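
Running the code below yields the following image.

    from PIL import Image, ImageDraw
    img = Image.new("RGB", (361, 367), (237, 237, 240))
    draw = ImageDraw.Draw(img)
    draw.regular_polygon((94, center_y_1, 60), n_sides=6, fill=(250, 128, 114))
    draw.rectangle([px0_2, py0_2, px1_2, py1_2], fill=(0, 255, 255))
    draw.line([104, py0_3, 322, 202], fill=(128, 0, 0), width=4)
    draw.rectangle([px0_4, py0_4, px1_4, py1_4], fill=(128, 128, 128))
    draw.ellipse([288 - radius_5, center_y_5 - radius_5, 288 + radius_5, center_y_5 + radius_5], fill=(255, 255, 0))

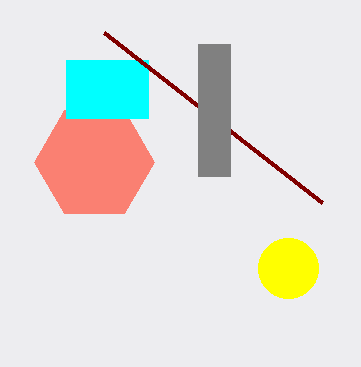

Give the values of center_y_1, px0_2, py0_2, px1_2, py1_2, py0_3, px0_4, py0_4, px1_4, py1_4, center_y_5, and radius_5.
center_y_1 = 162; px0_2 = 66; py0_2 = 60; px1_2 = 148; py1_2 = 118; py0_3 = 32; px0_4 = 198; py0_4 = 44; px1_4 = 230; py1_4 = 176; center_y_5 = 268; radius_5 = 30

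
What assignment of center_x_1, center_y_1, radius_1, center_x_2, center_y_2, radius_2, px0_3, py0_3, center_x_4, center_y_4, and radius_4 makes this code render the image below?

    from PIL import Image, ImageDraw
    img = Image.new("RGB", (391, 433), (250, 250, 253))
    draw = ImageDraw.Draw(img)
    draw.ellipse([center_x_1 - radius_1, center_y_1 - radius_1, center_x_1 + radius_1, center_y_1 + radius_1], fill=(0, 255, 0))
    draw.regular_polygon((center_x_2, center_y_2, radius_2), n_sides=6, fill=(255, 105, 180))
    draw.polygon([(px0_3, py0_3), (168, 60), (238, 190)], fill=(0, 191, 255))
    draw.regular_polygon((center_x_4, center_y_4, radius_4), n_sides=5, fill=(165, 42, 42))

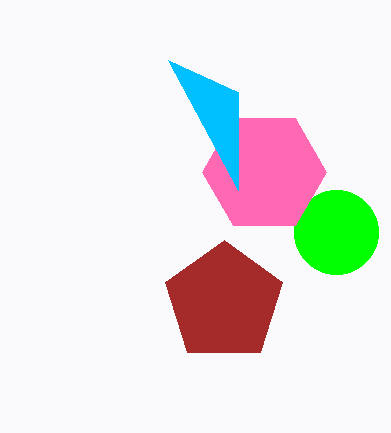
center_x_1 = 336, center_y_1 = 232, radius_1 = 42, center_x_2 = 264, center_y_2 = 172, radius_2 = 62, px0_3 = 238, py0_3 = 92, center_x_4 = 224, center_y_4 = 302, radius_4 = 62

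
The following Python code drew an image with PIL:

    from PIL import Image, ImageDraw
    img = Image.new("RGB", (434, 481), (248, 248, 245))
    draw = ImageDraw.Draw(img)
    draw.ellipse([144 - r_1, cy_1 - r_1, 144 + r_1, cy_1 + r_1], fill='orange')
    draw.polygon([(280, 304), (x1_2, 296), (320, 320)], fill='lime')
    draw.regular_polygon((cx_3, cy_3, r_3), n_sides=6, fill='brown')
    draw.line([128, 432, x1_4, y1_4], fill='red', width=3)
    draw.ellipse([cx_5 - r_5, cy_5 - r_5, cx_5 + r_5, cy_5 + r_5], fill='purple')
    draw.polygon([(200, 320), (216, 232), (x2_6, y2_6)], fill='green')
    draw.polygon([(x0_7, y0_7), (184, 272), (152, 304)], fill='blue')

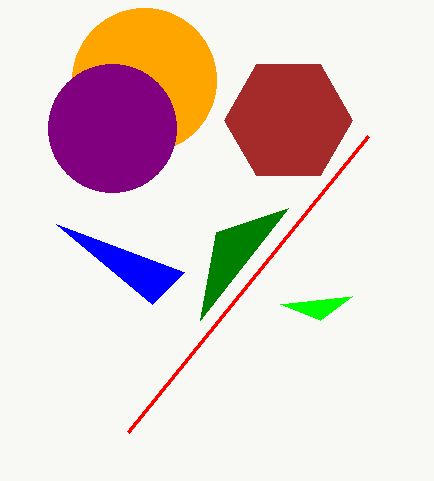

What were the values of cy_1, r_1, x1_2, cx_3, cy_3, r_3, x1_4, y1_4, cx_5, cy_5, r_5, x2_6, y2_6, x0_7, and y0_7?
cy_1 = 80, r_1 = 72, x1_2 = 352, cx_3 = 288, cy_3 = 120, r_3 = 64, x1_4 = 368, y1_4 = 136, cx_5 = 112, cy_5 = 128, r_5 = 64, x2_6 = 288, y2_6 = 208, x0_7 = 56, y0_7 = 224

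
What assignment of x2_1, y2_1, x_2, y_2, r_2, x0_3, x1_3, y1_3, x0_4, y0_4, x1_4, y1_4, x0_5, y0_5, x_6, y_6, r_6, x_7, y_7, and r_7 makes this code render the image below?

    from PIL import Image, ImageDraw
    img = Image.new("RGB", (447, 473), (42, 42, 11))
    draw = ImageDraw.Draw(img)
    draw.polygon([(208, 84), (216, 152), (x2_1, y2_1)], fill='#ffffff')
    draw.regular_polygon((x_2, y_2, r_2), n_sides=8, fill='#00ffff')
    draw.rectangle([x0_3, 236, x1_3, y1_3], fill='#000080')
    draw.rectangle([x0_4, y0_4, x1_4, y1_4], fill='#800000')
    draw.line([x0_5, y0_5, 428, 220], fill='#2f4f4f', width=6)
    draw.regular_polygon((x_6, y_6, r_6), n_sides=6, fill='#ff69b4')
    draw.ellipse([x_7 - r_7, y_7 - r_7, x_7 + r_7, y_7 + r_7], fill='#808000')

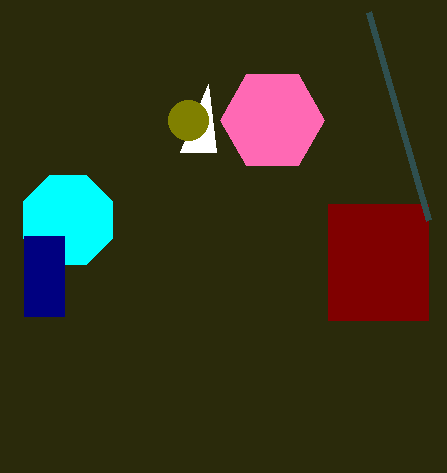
x2_1 = 180, y2_1 = 152, x_2 = 68, y_2 = 220, r_2 = 48, x0_3 = 24, x1_3 = 64, y1_3 = 316, x0_4 = 328, y0_4 = 204, x1_4 = 428, y1_4 = 320, x0_5 = 368, y0_5 = 12, x_6 = 272, y_6 = 120, r_6 = 52, x_7 = 188, y_7 = 120, r_7 = 20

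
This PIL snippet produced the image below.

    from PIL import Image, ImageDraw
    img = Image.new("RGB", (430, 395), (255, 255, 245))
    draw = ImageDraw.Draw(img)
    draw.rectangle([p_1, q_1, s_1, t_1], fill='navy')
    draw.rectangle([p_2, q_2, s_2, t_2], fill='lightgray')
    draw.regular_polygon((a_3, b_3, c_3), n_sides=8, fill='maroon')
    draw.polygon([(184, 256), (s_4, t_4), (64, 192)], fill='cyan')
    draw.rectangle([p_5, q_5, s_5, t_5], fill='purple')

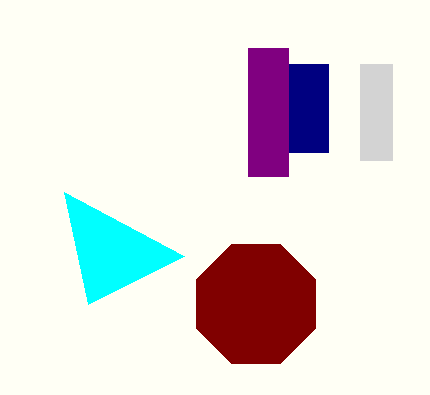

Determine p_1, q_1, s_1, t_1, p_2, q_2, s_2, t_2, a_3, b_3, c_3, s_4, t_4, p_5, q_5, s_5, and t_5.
p_1 = 248
q_1 = 64
s_1 = 328
t_1 = 152
p_2 = 360
q_2 = 64
s_2 = 392
t_2 = 160
a_3 = 256
b_3 = 304
c_3 = 64
s_4 = 88
t_4 = 304
p_5 = 248
q_5 = 48
s_5 = 288
t_5 = 176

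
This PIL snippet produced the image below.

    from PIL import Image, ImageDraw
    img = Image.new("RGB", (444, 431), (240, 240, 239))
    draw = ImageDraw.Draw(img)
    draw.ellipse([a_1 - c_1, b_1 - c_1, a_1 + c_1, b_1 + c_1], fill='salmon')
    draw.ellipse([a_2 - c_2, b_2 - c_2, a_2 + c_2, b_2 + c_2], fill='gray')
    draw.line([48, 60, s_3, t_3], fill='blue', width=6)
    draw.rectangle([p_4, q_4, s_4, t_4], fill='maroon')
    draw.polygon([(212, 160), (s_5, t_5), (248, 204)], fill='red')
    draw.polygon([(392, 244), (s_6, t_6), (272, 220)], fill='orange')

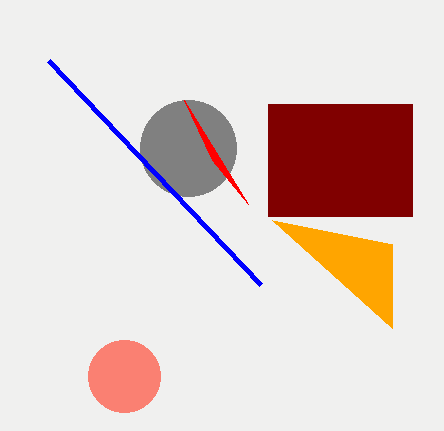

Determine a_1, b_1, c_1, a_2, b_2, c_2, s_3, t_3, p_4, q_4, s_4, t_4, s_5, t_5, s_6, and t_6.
a_1 = 124; b_1 = 376; c_1 = 36; a_2 = 188; b_2 = 148; c_2 = 48; s_3 = 260; t_3 = 284; p_4 = 268; q_4 = 104; s_4 = 412; t_4 = 216; s_5 = 184; t_5 = 100; s_6 = 392; t_6 = 328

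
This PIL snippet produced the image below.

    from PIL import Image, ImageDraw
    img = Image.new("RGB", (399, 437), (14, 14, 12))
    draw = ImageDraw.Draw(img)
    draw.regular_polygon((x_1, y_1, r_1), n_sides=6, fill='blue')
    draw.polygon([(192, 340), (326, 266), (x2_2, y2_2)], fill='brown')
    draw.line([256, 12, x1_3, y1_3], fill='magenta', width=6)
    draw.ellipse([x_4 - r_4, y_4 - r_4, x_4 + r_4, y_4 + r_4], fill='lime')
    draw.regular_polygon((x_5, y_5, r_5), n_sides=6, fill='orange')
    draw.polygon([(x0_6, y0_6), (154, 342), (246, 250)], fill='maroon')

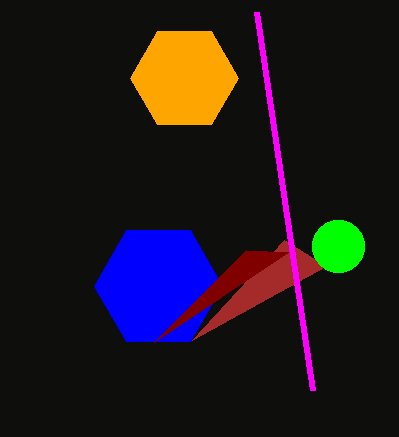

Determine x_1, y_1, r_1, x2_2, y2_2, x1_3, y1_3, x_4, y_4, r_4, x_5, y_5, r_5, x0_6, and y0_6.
x_1 = 158
y_1 = 286
r_1 = 64
x2_2 = 284
y2_2 = 240
x1_3 = 312
y1_3 = 390
x_4 = 338
y_4 = 246
r_4 = 26
x_5 = 184
y_5 = 78
r_5 = 54
x0_6 = 288
y0_6 = 252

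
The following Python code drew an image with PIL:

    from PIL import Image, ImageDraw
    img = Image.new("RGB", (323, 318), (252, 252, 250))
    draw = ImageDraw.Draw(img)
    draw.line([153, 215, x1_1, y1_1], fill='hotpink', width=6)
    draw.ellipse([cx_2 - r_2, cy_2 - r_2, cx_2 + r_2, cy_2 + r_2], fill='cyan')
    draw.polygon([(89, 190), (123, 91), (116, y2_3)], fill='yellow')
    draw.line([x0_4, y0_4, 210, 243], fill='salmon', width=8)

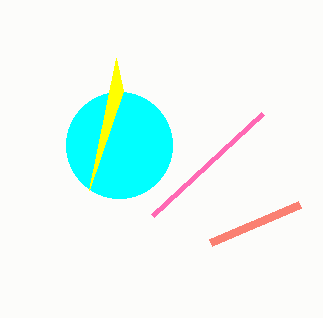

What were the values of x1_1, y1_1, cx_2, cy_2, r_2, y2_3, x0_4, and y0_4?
x1_1 = 263
y1_1 = 113
cx_2 = 119
cy_2 = 145
r_2 = 53
y2_3 = 58
x0_4 = 299
y0_4 = 205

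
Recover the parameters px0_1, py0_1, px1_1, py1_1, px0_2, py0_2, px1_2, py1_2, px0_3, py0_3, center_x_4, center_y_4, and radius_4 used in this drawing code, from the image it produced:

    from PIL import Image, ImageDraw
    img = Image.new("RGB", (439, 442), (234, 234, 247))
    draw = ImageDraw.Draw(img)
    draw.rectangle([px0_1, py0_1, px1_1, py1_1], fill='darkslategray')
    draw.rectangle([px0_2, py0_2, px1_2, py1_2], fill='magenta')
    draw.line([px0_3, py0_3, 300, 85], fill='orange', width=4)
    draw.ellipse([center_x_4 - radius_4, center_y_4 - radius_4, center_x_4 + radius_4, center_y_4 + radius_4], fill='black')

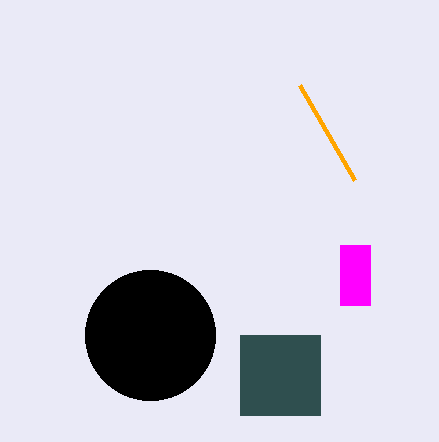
px0_1 = 240, py0_1 = 335, px1_1 = 320, py1_1 = 415, px0_2 = 340, py0_2 = 245, px1_2 = 370, py1_2 = 305, px0_3 = 355, py0_3 = 180, center_x_4 = 150, center_y_4 = 335, radius_4 = 65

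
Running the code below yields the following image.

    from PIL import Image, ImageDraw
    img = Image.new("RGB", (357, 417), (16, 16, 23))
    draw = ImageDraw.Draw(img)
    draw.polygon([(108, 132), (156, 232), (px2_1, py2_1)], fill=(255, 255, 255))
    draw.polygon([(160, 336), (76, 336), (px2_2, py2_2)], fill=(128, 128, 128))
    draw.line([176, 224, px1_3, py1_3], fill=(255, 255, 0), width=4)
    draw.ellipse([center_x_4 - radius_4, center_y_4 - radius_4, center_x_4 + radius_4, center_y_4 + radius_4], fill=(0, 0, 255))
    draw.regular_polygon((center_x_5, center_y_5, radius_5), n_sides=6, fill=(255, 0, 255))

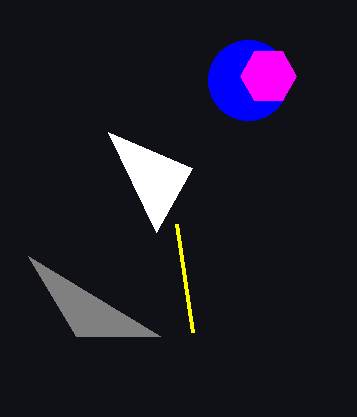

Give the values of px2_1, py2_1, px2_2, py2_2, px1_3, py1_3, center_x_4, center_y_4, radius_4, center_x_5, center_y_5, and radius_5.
px2_1 = 192
py2_1 = 168
px2_2 = 28
py2_2 = 256
px1_3 = 192
py1_3 = 332
center_x_4 = 248
center_y_4 = 80
radius_4 = 40
center_x_5 = 268
center_y_5 = 76
radius_5 = 28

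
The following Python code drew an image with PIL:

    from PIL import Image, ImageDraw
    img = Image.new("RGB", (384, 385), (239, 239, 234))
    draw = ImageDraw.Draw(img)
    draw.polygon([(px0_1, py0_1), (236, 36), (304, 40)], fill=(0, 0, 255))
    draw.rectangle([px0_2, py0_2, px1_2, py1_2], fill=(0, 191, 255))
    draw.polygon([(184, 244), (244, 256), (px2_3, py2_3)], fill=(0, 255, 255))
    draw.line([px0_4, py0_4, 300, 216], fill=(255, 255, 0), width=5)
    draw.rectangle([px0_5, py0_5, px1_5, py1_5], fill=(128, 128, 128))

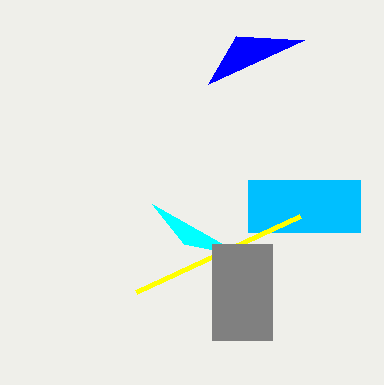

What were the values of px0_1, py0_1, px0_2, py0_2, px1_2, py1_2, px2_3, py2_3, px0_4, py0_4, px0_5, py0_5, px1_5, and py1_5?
px0_1 = 208; py0_1 = 84; px0_2 = 248; py0_2 = 180; px1_2 = 360; py1_2 = 232; px2_3 = 152; py2_3 = 204; px0_4 = 136; py0_4 = 292; px0_5 = 212; py0_5 = 244; px1_5 = 272; py1_5 = 340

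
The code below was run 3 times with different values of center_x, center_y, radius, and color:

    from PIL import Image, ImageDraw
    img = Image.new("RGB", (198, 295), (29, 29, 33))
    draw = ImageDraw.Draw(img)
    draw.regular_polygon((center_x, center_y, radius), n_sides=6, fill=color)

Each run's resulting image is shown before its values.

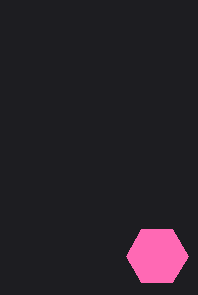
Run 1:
center_x = 157
center_y = 256
radius = 31
color = 'hotpink'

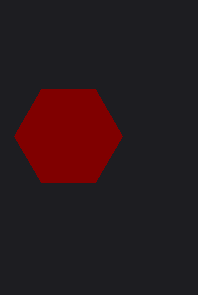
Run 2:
center_x = 68
center_y = 136
radius = 54
color = 'maroon'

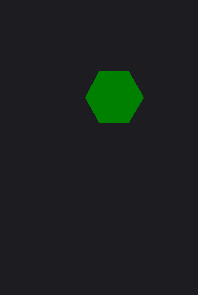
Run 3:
center_x = 114
center_y = 97
radius = 29
color = 'green'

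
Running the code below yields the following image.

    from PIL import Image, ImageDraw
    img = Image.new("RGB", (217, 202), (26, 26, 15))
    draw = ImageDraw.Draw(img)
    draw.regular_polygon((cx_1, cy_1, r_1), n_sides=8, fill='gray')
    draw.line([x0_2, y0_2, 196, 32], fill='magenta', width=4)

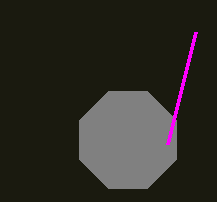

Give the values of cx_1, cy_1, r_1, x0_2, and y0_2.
cx_1 = 128
cy_1 = 140
r_1 = 52
x0_2 = 168
y0_2 = 144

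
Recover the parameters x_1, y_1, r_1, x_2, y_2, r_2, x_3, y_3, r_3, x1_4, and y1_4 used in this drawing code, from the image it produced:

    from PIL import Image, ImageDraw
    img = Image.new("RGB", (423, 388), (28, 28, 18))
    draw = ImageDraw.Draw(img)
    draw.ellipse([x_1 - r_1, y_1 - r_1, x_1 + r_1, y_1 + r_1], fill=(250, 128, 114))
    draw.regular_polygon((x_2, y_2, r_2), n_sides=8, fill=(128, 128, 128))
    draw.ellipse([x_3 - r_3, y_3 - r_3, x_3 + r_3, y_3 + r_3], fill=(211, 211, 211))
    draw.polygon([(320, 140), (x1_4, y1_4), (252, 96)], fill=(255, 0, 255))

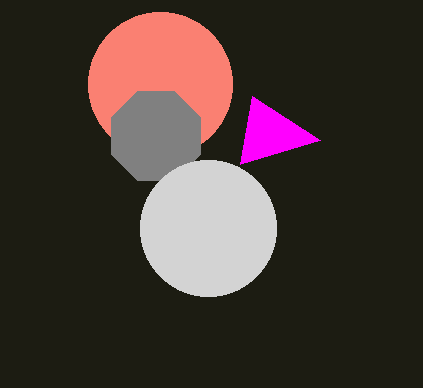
x_1 = 160, y_1 = 84, r_1 = 72, x_2 = 156, y_2 = 136, r_2 = 48, x_3 = 208, y_3 = 228, r_3 = 68, x1_4 = 240, y1_4 = 164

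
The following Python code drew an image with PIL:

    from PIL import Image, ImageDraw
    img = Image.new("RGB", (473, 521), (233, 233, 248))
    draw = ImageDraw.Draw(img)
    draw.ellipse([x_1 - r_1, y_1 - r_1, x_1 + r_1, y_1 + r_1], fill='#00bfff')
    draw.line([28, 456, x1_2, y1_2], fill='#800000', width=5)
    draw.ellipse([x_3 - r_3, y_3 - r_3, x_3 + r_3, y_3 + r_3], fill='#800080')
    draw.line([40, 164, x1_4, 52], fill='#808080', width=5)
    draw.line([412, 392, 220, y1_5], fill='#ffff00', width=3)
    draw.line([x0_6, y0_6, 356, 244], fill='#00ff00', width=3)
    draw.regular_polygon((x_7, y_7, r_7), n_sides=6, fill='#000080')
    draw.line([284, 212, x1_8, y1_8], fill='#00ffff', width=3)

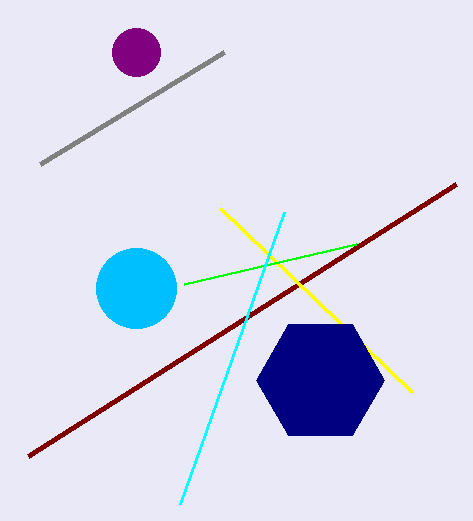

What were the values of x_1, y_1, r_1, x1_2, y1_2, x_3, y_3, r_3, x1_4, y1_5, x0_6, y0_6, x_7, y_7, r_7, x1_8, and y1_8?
x_1 = 136; y_1 = 288; r_1 = 40; x1_2 = 456; y1_2 = 184; x_3 = 136; y_3 = 52; r_3 = 24; x1_4 = 224; y1_5 = 208; x0_6 = 184; y0_6 = 284; x_7 = 320; y_7 = 380; r_7 = 64; x1_8 = 180; y1_8 = 504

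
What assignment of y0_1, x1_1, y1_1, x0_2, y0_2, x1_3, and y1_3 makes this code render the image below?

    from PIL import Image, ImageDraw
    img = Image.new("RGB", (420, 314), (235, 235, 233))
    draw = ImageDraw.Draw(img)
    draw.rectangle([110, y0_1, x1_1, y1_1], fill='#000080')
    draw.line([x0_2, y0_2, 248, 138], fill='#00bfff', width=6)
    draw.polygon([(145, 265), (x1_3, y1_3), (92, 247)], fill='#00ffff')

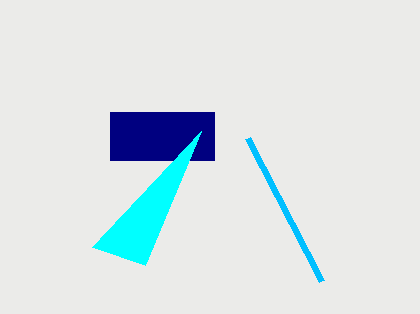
y0_1 = 112; x1_1 = 214; y1_1 = 160; x0_2 = 322; y0_2 = 281; x1_3 = 201; y1_3 = 131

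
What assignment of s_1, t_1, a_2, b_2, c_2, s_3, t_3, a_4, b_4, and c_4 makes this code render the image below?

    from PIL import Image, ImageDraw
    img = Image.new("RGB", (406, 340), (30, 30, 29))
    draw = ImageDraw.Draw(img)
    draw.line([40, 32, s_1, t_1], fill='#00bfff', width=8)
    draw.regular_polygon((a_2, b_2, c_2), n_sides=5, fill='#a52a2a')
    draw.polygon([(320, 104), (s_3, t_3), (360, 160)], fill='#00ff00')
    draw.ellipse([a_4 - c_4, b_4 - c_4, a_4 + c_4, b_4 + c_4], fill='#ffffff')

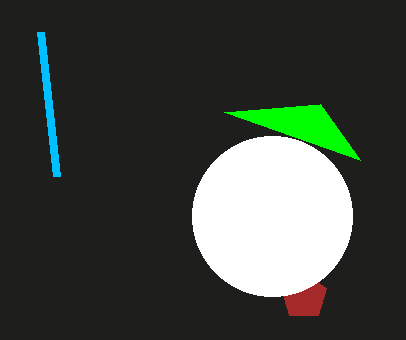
s_1 = 56, t_1 = 176, a_2 = 304, b_2 = 296, c_2 = 24, s_3 = 224, t_3 = 112, a_4 = 272, b_4 = 216, c_4 = 80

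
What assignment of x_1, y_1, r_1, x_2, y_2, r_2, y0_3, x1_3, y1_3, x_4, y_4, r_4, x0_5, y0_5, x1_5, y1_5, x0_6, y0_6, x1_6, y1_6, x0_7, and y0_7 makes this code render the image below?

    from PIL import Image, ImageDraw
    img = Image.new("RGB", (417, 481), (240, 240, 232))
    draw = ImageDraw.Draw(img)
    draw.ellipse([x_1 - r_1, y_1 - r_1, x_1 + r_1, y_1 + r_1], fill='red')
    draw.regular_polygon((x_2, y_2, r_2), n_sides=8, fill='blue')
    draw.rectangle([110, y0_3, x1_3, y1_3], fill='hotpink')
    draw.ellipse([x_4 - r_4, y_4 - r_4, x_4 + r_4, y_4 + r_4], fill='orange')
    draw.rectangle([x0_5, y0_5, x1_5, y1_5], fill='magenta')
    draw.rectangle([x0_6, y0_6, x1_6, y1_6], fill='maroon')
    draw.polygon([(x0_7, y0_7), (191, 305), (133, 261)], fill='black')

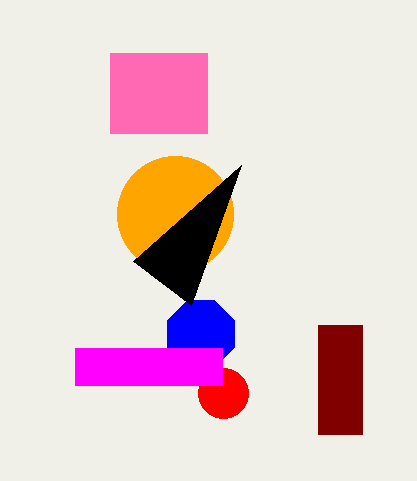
x_1 = 223, y_1 = 393, r_1 = 25, x_2 = 201, y_2 = 334, r_2 = 36, y0_3 = 53, x1_3 = 207, y1_3 = 133, x_4 = 175, y_4 = 214, r_4 = 58, x0_5 = 75, y0_5 = 348, x1_5 = 222, y1_5 = 385, x0_6 = 318, y0_6 = 325, x1_6 = 362, y1_6 = 434, x0_7 = 241, y0_7 = 165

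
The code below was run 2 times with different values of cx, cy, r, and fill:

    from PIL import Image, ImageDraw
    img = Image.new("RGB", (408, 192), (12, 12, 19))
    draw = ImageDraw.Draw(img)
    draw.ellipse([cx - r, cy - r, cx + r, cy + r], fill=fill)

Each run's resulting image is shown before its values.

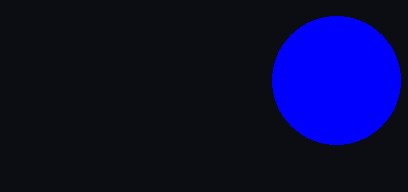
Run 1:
cx = 336; cy = 80; r = 64; fill = 'blue'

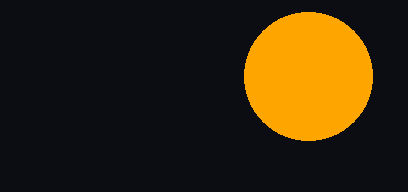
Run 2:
cx = 308; cy = 76; r = 64; fill = 'orange'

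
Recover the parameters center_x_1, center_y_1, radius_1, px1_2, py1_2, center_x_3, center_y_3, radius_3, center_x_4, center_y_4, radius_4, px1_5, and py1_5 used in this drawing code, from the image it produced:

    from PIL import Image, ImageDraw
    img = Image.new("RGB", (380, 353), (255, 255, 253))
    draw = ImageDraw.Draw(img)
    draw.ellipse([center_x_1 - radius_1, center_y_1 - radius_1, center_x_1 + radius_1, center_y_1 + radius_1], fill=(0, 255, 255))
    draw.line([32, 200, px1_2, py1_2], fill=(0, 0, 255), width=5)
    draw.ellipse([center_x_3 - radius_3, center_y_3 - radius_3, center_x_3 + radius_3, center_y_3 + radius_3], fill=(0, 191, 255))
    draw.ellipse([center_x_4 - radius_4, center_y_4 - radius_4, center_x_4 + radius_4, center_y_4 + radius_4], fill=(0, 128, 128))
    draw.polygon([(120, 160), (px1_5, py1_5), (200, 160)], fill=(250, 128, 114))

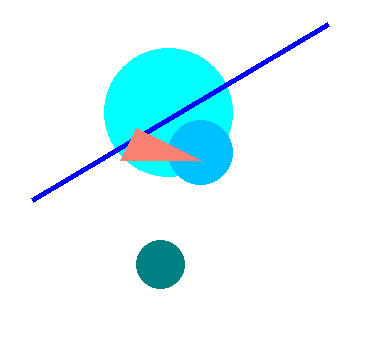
center_x_1 = 168; center_y_1 = 112; radius_1 = 64; px1_2 = 328; py1_2 = 24; center_x_3 = 200; center_y_3 = 152; radius_3 = 32; center_x_4 = 160; center_y_4 = 264; radius_4 = 24; px1_5 = 136; py1_5 = 128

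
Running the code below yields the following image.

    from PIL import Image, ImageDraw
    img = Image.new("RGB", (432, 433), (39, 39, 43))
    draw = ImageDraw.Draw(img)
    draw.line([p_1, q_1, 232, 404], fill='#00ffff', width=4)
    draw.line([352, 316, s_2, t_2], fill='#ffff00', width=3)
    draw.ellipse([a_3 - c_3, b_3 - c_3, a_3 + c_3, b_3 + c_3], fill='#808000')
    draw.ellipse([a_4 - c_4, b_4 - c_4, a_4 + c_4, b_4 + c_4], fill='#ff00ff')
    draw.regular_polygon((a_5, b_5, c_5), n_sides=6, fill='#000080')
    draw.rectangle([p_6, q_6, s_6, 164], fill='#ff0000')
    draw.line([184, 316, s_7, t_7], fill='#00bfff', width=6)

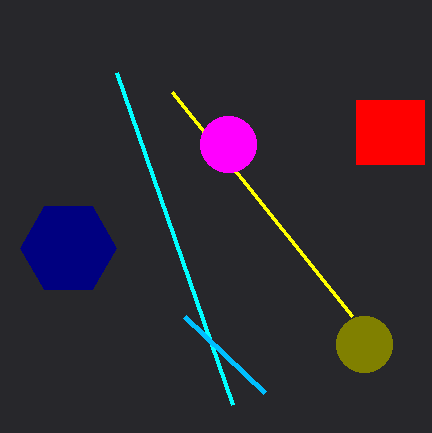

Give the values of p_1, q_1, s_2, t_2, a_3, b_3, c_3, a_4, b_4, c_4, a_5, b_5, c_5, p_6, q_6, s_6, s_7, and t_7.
p_1 = 116
q_1 = 72
s_2 = 172
t_2 = 92
a_3 = 364
b_3 = 344
c_3 = 28
a_4 = 228
b_4 = 144
c_4 = 28
a_5 = 68
b_5 = 248
c_5 = 48
p_6 = 356
q_6 = 100
s_6 = 424
s_7 = 264
t_7 = 392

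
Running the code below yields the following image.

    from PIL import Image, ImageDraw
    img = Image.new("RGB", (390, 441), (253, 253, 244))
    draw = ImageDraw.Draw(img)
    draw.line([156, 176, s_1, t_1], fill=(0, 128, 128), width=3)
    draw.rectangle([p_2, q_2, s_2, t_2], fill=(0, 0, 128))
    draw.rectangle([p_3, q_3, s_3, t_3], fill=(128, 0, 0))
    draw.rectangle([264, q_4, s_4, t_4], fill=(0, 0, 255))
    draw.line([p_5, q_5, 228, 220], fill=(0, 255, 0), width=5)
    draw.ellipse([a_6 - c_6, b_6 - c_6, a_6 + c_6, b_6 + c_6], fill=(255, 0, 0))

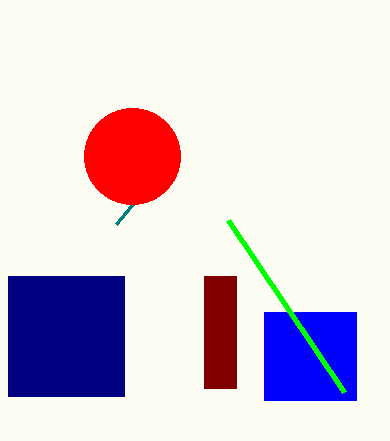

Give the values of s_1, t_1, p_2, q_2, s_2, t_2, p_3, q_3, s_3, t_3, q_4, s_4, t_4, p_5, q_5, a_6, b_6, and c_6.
s_1 = 116, t_1 = 224, p_2 = 8, q_2 = 276, s_2 = 124, t_2 = 396, p_3 = 204, q_3 = 276, s_3 = 236, t_3 = 388, q_4 = 312, s_4 = 356, t_4 = 400, p_5 = 344, q_5 = 392, a_6 = 132, b_6 = 156, c_6 = 48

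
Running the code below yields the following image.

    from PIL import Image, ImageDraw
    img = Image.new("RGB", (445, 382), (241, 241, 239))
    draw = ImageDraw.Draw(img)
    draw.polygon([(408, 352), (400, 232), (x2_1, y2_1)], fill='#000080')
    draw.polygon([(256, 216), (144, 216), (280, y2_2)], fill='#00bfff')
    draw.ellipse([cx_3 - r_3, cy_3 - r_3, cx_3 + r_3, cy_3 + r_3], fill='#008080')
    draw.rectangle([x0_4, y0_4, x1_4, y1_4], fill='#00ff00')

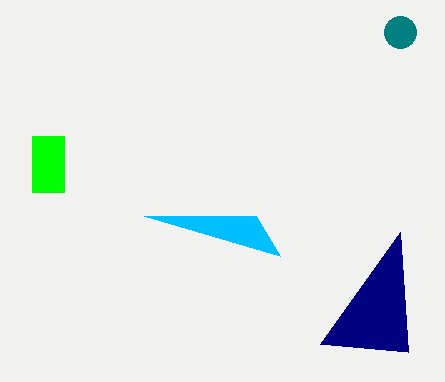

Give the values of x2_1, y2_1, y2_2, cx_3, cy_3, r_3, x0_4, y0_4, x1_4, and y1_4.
x2_1 = 320, y2_1 = 344, y2_2 = 256, cx_3 = 400, cy_3 = 32, r_3 = 16, x0_4 = 32, y0_4 = 136, x1_4 = 64, y1_4 = 192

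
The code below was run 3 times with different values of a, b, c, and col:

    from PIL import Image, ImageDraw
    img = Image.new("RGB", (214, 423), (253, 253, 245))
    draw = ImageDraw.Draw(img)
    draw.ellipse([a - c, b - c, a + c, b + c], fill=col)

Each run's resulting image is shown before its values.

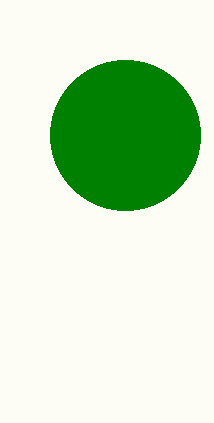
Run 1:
a = 125; b = 135; c = 75; col = 'green'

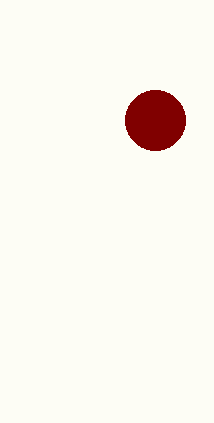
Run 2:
a = 155; b = 120; c = 30; col = 'maroon'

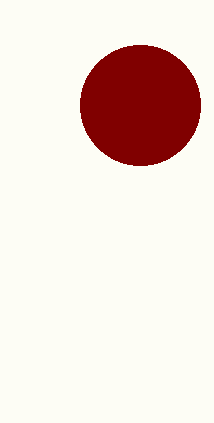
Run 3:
a = 140
b = 105
c = 60
col = 'maroon'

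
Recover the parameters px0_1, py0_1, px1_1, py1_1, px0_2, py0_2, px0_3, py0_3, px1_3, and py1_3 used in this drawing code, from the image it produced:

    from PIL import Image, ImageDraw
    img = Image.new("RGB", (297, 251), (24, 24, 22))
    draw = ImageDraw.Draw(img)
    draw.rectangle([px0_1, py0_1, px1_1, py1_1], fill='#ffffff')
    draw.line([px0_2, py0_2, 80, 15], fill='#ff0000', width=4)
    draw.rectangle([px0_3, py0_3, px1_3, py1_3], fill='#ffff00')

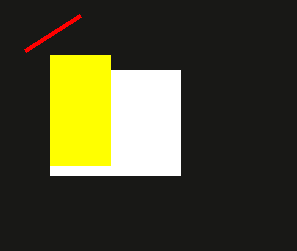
px0_1 = 50
py0_1 = 70
px1_1 = 180
py1_1 = 175
px0_2 = 25
py0_2 = 50
px0_3 = 50
py0_3 = 55
px1_3 = 110
py1_3 = 165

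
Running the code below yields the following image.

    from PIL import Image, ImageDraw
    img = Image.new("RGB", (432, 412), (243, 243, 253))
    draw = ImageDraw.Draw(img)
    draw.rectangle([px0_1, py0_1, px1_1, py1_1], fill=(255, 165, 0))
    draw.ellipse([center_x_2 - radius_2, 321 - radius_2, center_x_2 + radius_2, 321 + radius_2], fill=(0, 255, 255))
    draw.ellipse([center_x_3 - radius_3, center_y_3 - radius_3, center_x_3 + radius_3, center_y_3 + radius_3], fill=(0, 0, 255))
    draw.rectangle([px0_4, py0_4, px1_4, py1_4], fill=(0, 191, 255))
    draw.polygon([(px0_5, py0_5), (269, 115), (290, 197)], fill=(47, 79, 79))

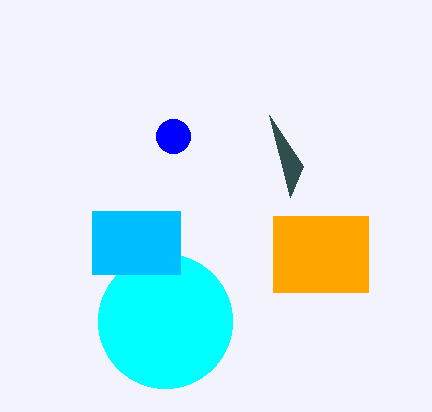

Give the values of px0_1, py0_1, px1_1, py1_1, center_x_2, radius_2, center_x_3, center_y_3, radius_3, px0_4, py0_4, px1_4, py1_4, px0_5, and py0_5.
px0_1 = 273
py0_1 = 216
px1_1 = 368
py1_1 = 292
center_x_2 = 165
radius_2 = 67
center_x_3 = 173
center_y_3 = 136
radius_3 = 17
px0_4 = 92
py0_4 = 211
px1_4 = 180
py1_4 = 274
px0_5 = 303
py0_5 = 166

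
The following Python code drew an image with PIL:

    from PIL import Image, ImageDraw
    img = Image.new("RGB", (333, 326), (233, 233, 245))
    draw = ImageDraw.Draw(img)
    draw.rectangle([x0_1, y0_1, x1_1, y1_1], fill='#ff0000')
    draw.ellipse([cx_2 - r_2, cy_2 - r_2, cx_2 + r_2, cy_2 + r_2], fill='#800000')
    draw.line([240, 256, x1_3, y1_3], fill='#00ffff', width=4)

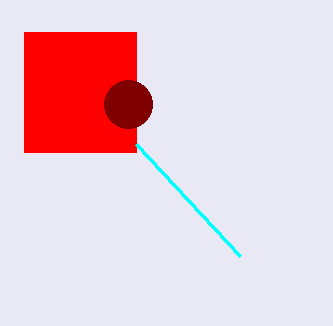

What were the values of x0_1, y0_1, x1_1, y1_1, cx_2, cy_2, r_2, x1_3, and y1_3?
x0_1 = 24
y0_1 = 32
x1_1 = 136
y1_1 = 152
cx_2 = 128
cy_2 = 104
r_2 = 24
x1_3 = 136
y1_3 = 144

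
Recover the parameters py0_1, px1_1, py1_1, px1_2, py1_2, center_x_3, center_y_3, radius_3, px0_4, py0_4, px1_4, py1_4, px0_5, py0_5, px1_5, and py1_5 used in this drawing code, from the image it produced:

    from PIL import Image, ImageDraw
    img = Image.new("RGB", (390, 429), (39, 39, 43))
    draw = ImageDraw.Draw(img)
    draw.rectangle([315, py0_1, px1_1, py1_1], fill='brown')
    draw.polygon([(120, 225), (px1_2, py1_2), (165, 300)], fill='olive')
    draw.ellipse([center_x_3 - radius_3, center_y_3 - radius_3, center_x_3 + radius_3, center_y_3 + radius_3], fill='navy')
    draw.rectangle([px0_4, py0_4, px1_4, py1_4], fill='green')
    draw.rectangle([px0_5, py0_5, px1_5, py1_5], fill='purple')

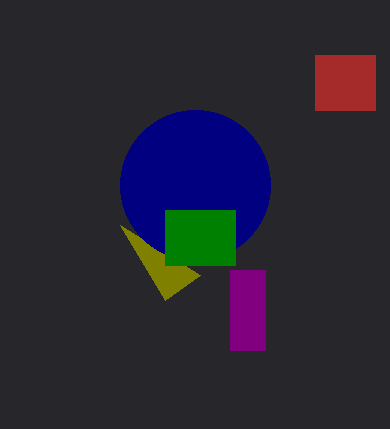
py0_1 = 55
px1_1 = 375
py1_1 = 110
px1_2 = 200
py1_2 = 275
center_x_3 = 195
center_y_3 = 185
radius_3 = 75
px0_4 = 165
py0_4 = 210
px1_4 = 235
py1_4 = 265
px0_5 = 230
py0_5 = 270
px1_5 = 265
py1_5 = 350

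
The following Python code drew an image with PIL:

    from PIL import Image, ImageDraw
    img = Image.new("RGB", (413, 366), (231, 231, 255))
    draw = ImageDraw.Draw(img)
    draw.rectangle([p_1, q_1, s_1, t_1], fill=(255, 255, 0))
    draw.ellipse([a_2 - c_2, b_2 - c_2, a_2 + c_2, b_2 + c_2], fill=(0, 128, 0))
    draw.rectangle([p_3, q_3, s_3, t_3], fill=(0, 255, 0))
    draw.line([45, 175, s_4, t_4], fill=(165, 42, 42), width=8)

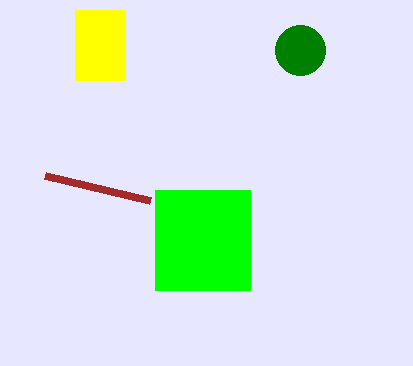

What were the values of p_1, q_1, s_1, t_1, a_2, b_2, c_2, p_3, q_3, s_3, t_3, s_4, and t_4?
p_1 = 75
q_1 = 10
s_1 = 125
t_1 = 80
a_2 = 300
b_2 = 50
c_2 = 25
p_3 = 155
q_3 = 190
s_3 = 250
t_3 = 290
s_4 = 150
t_4 = 200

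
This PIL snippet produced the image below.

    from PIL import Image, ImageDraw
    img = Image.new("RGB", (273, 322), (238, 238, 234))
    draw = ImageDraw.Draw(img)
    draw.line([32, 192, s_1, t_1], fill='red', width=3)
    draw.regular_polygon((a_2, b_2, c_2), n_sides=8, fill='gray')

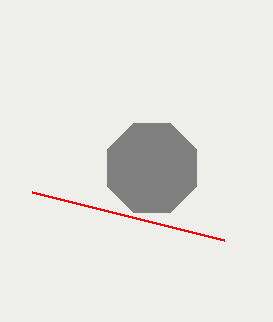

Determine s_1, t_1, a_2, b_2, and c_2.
s_1 = 224; t_1 = 240; a_2 = 152; b_2 = 168; c_2 = 48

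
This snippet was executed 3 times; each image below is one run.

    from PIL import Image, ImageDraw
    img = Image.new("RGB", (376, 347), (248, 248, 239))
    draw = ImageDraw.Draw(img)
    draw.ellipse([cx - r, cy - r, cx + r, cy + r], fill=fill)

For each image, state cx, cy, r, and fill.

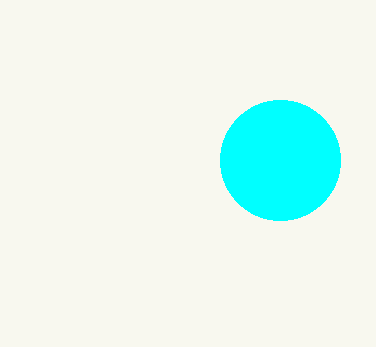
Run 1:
cx = 280, cy = 160, r = 60, fill = 'cyan'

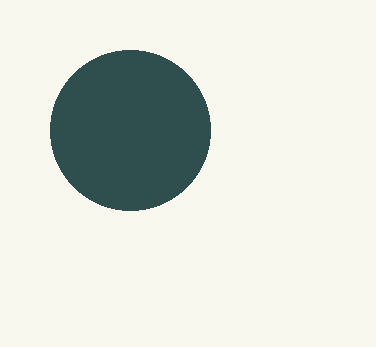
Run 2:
cx = 130; cy = 130; r = 80; fill = 'darkslategray'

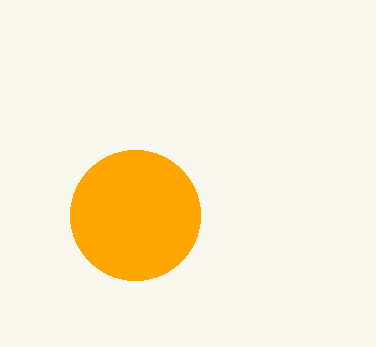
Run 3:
cx = 135
cy = 215
r = 65
fill = 'orange'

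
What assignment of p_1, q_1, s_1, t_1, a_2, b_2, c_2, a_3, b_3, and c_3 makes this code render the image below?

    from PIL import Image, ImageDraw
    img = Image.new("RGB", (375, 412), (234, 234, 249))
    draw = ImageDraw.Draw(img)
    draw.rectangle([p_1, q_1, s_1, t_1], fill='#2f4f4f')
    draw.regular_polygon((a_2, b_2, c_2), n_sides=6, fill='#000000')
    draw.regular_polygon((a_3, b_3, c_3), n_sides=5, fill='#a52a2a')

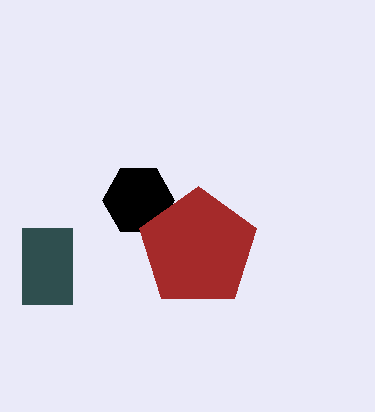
p_1 = 22
q_1 = 228
s_1 = 72
t_1 = 304
a_2 = 138
b_2 = 200
c_2 = 36
a_3 = 198
b_3 = 248
c_3 = 62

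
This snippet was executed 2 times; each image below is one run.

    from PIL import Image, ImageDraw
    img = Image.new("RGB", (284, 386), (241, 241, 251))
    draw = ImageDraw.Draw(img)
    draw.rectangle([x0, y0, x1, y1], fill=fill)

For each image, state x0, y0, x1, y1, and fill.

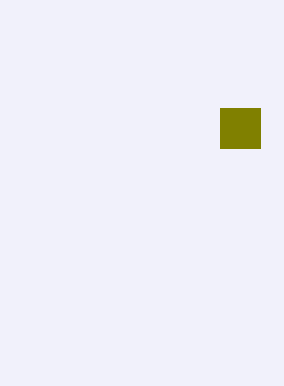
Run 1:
x0 = 220
y0 = 108
x1 = 260
y1 = 148
fill = 'olive'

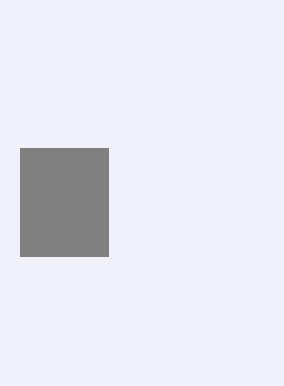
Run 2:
x0 = 20, y0 = 148, x1 = 108, y1 = 256, fill = 'gray'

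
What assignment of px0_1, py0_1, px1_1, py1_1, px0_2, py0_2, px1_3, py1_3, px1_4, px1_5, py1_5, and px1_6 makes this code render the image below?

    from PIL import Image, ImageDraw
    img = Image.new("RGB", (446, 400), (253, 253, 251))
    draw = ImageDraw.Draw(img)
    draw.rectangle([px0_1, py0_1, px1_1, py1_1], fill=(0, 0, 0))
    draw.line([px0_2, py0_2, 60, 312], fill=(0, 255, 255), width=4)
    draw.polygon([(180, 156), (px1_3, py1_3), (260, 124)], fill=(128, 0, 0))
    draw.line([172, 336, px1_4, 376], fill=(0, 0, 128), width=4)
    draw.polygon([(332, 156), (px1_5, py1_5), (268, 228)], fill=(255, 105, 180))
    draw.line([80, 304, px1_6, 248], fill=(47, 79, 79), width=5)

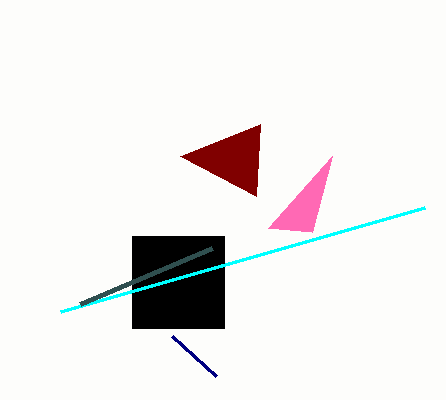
px0_1 = 132, py0_1 = 236, px1_1 = 224, py1_1 = 328, px0_2 = 424, py0_2 = 208, px1_3 = 256, py1_3 = 196, px1_4 = 216, px1_5 = 312, py1_5 = 232, px1_6 = 212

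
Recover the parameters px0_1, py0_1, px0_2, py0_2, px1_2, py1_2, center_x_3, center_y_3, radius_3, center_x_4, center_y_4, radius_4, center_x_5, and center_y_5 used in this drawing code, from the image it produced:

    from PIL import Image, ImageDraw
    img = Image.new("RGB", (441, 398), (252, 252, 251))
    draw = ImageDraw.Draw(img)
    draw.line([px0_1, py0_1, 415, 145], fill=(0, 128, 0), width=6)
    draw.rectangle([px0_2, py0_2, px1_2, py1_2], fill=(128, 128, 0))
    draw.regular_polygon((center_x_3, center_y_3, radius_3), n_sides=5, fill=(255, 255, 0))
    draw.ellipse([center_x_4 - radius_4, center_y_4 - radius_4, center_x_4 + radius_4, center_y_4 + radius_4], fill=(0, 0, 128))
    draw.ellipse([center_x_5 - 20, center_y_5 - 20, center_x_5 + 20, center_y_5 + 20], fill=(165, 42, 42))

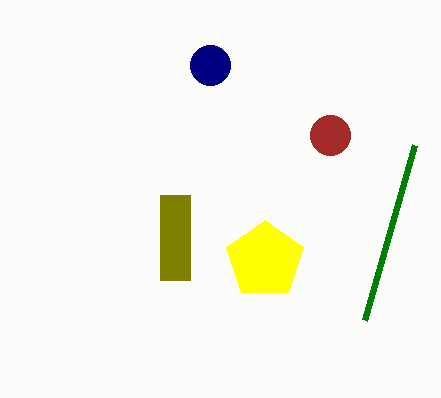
px0_1 = 365
py0_1 = 320
px0_2 = 160
py0_2 = 195
px1_2 = 190
py1_2 = 280
center_x_3 = 265
center_y_3 = 260
radius_3 = 40
center_x_4 = 210
center_y_4 = 65
radius_4 = 20
center_x_5 = 330
center_y_5 = 135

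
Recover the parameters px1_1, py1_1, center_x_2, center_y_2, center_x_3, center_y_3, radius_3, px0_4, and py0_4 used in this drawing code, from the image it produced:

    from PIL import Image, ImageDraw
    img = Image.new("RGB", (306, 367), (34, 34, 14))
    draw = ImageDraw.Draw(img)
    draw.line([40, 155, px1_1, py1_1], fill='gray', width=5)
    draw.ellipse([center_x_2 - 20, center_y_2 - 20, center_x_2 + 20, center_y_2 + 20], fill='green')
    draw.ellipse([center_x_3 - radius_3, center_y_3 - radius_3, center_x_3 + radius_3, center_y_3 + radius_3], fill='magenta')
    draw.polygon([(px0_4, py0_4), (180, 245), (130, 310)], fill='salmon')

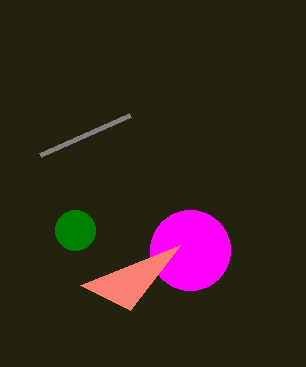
px1_1 = 130, py1_1 = 115, center_x_2 = 75, center_y_2 = 230, center_x_3 = 190, center_y_3 = 250, radius_3 = 40, px0_4 = 80, py0_4 = 285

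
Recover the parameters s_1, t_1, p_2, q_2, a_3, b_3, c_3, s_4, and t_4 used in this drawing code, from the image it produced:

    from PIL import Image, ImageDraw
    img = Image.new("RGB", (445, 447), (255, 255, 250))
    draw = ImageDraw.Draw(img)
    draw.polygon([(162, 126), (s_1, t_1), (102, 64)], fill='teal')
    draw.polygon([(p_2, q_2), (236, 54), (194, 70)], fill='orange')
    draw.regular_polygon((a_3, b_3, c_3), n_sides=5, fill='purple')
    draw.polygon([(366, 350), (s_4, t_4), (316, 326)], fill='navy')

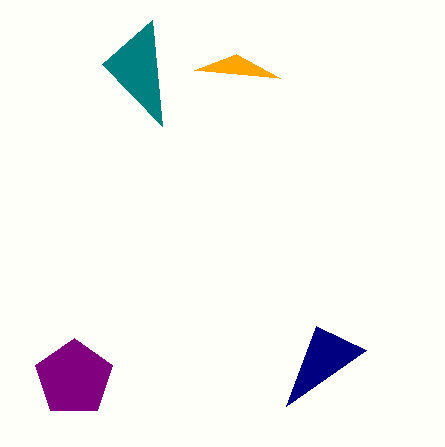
s_1 = 152
t_1 = 20
p_2 = 280
q_2 = 78
a_3 = 74
b_3 = 378
c_3 = 40
s_4 = 286
t_4 = 406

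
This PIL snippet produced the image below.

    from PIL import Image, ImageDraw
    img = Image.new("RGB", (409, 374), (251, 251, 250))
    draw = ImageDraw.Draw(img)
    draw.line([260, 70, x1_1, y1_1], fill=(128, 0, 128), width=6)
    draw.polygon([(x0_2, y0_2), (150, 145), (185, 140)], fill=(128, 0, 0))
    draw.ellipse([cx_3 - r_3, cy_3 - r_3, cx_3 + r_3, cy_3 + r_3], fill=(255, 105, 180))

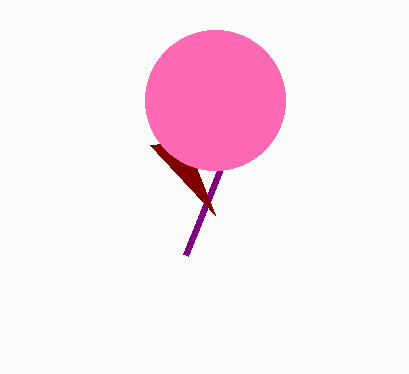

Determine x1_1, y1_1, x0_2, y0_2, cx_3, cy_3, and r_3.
x1_1 = 185; y1_1 = 255; x0_2 = 215; y0_2 = 215; cx_3 = 215; cy_3 = 100; r_3 = 70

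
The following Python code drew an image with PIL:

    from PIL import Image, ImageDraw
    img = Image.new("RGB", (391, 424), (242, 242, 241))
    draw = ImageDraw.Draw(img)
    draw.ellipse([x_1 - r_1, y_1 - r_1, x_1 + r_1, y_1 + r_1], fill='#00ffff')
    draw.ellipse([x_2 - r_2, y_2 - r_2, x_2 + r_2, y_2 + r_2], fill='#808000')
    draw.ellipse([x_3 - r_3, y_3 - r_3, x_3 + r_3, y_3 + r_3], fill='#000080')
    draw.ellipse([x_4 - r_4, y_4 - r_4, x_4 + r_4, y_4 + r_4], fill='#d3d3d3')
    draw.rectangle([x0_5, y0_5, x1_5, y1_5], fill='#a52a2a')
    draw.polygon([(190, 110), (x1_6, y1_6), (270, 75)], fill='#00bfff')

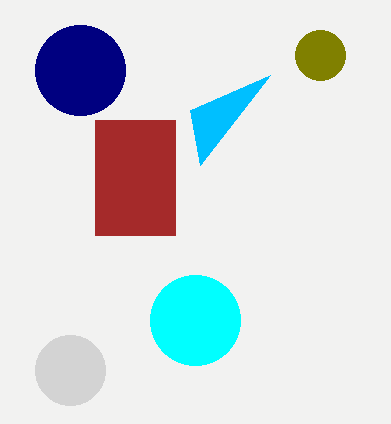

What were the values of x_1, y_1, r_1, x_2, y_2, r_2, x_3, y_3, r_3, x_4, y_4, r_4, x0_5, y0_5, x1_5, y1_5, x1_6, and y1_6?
x_1 = 195
y_1 = 320
r_1 = 45
x_2 = 320
y_2 = 55
r_2 = 25
x_3 = 80
y_3 = 70
r_3 = 45
x_4 = 70
y_4 = 370
r_4 = 35
x0_5 = 95
y0_5 = 120
x1_5 = 175
y1_5 = 235
x1_6 = 200
y1_6 = 165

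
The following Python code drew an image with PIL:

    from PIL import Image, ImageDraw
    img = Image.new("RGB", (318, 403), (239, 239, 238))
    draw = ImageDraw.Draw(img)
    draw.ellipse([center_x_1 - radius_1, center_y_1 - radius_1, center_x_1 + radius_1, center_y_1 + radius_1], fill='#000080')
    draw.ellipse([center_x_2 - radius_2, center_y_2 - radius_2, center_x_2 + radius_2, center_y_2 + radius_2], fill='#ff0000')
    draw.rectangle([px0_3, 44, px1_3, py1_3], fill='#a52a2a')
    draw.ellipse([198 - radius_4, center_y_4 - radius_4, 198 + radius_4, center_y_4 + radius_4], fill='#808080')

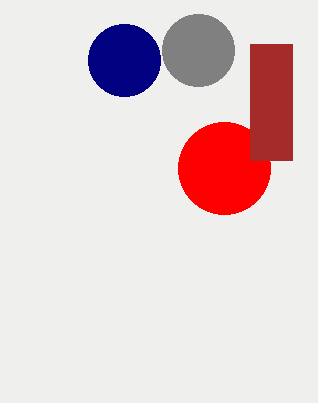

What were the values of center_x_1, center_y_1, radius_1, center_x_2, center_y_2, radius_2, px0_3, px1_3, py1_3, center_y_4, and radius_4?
center_x_1 = 124, center_y_1 = 60, radius_1 = 36, center_x_2 = 224, center_y_2 = 168, radius_2 = 46, px0_3 = 250, px1_3 = 292, py1_3 = 160, center_y_4 = 50, radius_4 = 36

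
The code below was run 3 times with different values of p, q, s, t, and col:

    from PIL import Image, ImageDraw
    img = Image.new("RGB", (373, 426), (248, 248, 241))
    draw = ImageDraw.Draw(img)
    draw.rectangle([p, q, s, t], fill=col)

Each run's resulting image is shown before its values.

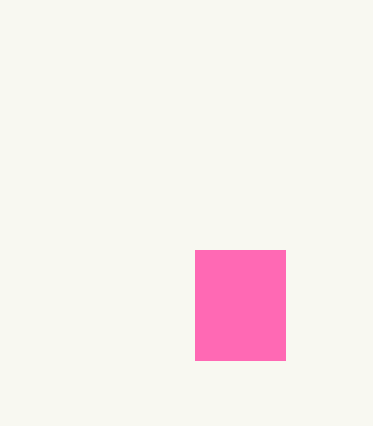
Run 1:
p = 195; q = 250; s = 285; t = 360; col = 'hotpink'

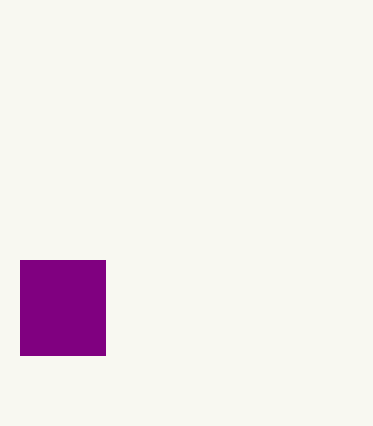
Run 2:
p = 20, q = 260, s = 105, t = 355, col = 'purple'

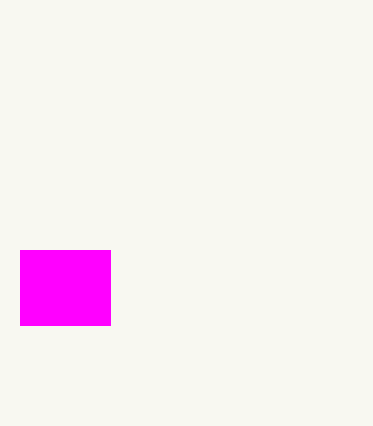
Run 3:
p = 20, q = 250, s = 110, t = 325, col = 'magenta'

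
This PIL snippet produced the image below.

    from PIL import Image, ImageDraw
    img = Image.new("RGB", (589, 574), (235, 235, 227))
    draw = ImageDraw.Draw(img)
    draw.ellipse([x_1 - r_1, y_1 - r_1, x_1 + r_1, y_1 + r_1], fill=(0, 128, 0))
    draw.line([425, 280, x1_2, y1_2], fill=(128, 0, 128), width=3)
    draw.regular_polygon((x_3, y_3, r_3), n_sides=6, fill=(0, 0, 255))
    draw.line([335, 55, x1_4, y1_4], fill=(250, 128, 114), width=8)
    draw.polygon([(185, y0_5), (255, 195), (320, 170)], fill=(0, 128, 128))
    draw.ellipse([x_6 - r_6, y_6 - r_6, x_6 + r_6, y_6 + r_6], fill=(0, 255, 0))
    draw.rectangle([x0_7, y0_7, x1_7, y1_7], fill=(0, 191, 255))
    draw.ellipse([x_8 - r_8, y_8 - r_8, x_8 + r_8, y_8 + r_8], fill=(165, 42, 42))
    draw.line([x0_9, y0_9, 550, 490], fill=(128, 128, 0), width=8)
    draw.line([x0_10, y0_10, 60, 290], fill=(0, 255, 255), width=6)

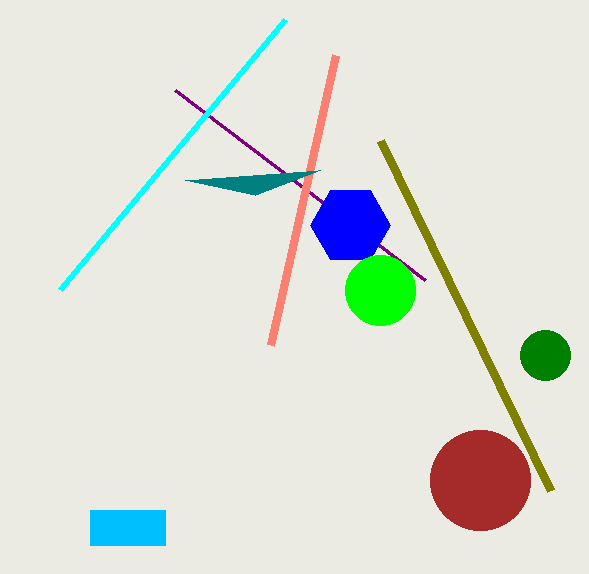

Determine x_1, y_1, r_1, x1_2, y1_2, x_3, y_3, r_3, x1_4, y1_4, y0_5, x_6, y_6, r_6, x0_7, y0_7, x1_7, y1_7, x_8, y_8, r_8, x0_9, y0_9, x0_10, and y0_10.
x_1 = 545
y_1 = 355
r_1 = 25
x1_2 = 175
y1_2 = 90
x_3 = 350
y_3 = 225
r_3 = 40
x1_4 = 270
y1_4 = 345
y0_5 = 180
x_6 = 380
y_6 = 290
r_6 = 35
x0_7 = 90
y0_7 = 510
x1_7 = 165
y1_7 = 545
x_8 = 480
y_8 = 480
r_8 = 50
x0_9 = 380
y0_9 = 140
x0_10 = 285
y0_10 = 20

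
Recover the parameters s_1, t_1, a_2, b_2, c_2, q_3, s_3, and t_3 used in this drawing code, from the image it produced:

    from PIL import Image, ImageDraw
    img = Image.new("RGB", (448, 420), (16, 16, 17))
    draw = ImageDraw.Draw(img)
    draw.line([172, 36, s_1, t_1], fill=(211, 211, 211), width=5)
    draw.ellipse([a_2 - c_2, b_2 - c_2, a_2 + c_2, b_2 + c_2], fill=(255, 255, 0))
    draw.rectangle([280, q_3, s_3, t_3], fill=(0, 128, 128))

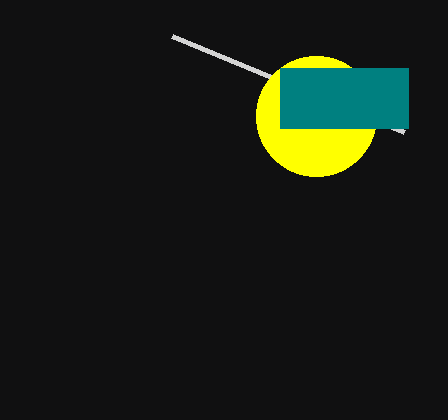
s_1 = 404; t_1 = 132; a_2 = 316; b_2 = 116; c_2 = 60; q_3 = 68; s_3 = 408; t_3 = 128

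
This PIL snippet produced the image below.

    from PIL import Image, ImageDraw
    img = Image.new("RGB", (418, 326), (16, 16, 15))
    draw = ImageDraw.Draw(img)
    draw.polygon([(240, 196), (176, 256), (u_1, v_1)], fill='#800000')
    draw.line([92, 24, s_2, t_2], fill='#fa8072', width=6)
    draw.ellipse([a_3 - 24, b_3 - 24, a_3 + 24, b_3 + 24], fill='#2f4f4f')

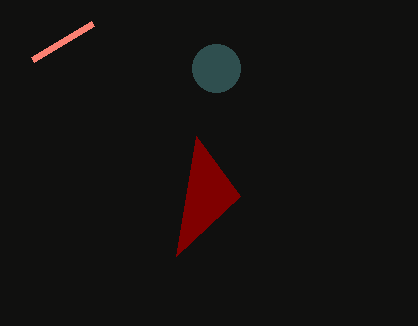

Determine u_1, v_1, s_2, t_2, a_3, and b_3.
u_1 = 196; v_1 = 136; s_2 = 32; t_2 = 60; a_3 = 216; b_3 = 68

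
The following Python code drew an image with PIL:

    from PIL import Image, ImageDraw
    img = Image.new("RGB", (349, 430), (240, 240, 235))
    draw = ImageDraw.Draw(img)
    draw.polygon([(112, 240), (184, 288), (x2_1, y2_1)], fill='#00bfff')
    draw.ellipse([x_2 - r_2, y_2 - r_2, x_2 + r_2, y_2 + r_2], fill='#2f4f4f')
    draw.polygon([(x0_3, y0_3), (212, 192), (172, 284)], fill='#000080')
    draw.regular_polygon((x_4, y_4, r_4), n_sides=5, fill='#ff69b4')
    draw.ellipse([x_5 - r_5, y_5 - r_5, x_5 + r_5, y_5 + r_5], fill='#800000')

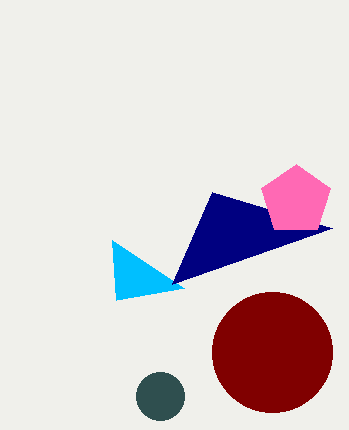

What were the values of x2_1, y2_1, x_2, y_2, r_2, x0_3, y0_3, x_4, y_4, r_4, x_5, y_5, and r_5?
x2_1 = 116
y2_1 = 300
x_2 = 160
y_2 = 396
r_2 = 24
x0_3 = 332
y0_3 = 228
x_4 = 296
y_4 = 200
r_4 = 36
x_5 = 272
y_5 = 352
r_5 = 60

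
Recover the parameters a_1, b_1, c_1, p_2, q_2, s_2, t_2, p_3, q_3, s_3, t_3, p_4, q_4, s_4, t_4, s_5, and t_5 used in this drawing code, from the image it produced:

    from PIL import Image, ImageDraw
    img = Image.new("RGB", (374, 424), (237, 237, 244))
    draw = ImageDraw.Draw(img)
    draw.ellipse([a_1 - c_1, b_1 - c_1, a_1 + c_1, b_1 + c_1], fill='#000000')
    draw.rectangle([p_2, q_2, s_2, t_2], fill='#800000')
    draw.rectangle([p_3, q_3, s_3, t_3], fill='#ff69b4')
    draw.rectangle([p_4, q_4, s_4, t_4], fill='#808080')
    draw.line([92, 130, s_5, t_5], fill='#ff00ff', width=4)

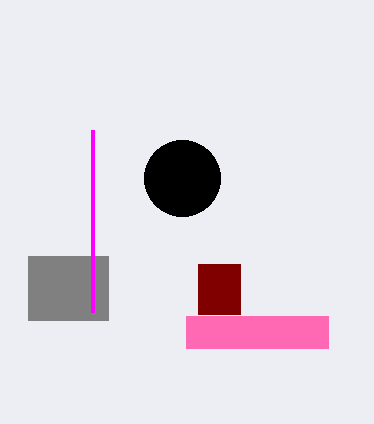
a_1 = 182
b_1 = 178
c_1 = 38
p_2 = 198
q_2 = 264
s_2 = 240
t_2 = 314
p_3 = 186
q_3 = 316
s_3 = 328
t_3 = 348
p_4 = 28
q_4 = 256
s_4 = 108
t_4 = 320
s_5 = 92
t_5 = 312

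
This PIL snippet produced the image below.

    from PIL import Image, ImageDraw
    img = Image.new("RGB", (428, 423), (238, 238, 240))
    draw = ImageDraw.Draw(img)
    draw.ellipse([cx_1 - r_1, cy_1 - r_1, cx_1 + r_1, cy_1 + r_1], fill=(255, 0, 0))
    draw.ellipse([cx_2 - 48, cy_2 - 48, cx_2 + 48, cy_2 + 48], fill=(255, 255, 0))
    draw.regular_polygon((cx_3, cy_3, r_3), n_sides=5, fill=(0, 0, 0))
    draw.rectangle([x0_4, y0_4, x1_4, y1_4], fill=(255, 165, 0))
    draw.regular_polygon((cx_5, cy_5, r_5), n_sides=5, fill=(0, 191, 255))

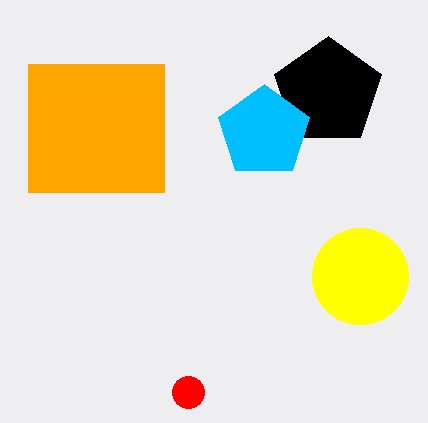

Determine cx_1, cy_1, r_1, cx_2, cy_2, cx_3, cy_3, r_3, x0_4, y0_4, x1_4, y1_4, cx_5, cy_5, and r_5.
cx_1 = 188; cy_1 = 392; r_1 = 16; cx_2 = 360; cy_2 = 276; cx_3 = 328; cy_3 = 92; r_3 = 56; x0_4 = 28; y0_4 = 64; x1_4 = 164; y1_4 = 192; cx_5 = 264; cy_5 = 132; r_5 = 48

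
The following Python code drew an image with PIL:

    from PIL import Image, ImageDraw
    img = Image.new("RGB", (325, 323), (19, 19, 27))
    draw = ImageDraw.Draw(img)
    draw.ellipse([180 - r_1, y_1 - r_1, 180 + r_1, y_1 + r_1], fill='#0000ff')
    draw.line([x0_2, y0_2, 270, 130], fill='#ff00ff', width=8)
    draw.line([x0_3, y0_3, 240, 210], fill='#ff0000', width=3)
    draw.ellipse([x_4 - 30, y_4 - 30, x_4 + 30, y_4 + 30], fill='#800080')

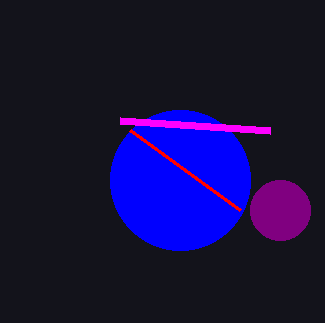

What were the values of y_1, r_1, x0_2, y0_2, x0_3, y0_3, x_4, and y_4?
y_1 = 180, r_1 = 70, x0_2 = 120, y0_2 = 120, x0_3 = 130, y0_3 = 130, x_4 = 280, y_4 = 210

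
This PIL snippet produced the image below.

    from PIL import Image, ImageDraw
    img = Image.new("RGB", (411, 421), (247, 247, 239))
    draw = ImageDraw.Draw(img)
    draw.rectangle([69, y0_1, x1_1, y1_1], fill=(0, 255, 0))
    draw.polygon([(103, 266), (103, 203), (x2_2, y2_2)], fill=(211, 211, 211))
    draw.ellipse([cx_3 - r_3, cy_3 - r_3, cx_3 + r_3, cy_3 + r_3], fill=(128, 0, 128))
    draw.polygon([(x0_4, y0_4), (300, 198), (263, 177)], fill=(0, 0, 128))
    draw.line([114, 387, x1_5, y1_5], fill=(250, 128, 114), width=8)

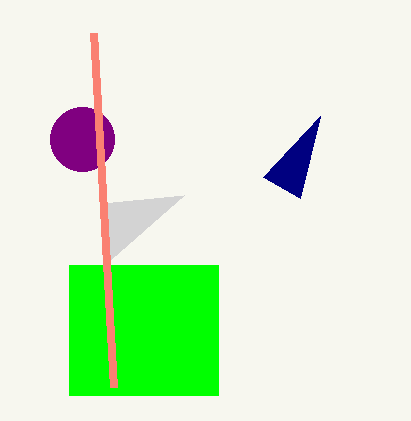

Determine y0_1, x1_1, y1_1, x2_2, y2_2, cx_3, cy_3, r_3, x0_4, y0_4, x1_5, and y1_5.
y0_1 = 265, x1_1 = 218, y1_1 = 395, x2_2 = 184, y2_2 = 195, cx_3 = 82, cy_3 = 139, r_3 = 32, x0_4 = 320, y0_4 = 116, x1_5 = 94, y1_5 = 33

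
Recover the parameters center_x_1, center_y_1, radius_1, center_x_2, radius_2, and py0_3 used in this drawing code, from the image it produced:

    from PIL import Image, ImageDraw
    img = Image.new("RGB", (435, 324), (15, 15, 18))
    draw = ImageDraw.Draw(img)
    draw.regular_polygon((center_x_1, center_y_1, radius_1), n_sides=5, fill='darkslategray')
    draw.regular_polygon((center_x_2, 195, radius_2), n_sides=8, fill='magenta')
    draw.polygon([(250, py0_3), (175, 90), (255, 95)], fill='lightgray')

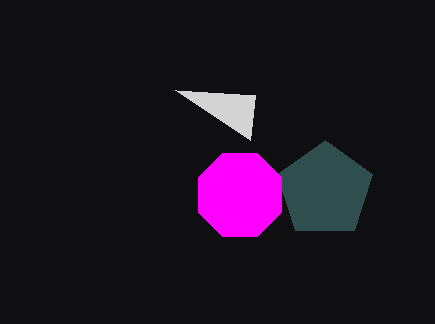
center_x_1 = 325, center_y_1 = 190, radius_1 = 50, center_x_2 = 240, radius_2 = 45, py0_3 = 140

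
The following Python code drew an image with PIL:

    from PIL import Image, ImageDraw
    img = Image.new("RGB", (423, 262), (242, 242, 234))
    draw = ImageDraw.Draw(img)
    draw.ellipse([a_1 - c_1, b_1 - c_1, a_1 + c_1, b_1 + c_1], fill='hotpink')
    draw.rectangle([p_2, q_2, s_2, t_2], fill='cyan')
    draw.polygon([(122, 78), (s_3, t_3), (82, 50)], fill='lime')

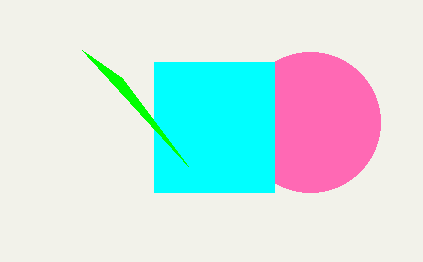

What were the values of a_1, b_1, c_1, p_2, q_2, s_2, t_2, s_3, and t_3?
a_1 = 310; b_1 = 122; c_1 = 70; p_2 = 154; q_2 = 62; s_2 = 274; t_2 = 192; s_3 = 188; t_3 = 166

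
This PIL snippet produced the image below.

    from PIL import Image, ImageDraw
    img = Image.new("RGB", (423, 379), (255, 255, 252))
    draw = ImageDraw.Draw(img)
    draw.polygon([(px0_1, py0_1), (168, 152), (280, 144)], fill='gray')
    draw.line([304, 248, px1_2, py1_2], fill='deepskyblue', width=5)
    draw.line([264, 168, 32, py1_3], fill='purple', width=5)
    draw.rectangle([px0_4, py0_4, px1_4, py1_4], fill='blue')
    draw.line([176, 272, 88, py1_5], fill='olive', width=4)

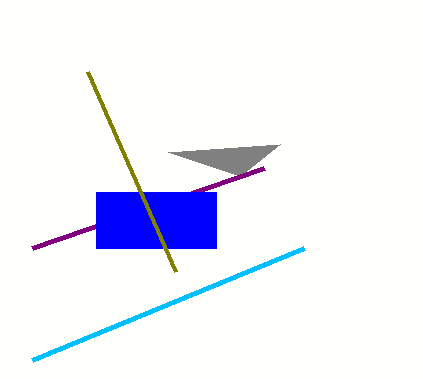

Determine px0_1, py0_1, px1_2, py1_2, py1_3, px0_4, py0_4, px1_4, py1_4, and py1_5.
px0_1 = 240
py0_1 = 176
px1_2 = 32
py1_2 = 360
py1_3 = 248
px0_4 = 96
py0_4 = 192
px1_4 = 216
py1_4 = 248
py1_5 = 72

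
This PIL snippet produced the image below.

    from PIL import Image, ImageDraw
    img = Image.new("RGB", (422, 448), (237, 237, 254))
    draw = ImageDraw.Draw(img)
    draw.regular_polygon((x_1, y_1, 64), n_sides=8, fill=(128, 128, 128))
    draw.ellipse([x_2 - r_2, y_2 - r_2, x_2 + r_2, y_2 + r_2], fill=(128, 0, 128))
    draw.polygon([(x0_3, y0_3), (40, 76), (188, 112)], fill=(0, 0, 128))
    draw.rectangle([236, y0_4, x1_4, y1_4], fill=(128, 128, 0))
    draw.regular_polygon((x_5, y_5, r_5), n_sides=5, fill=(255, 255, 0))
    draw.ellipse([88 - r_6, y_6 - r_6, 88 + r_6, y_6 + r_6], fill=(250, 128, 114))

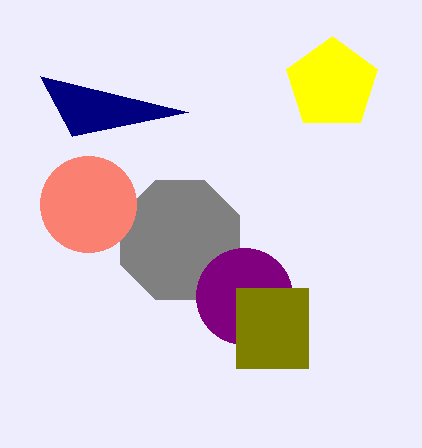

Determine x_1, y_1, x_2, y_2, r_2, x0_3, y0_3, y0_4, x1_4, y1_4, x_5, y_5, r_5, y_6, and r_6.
x_1 = 180; y_1 = 240; x_2 = 244; y_2 = 296; r_2 = 48; x0_3 = 72; y0_3 = 136; y0_4 = 288; x1_4 = 308; y1_4 = 368; x_5 = 332; y_5 = 84; r_5 = 48; y_6 = 204; r_6 = 48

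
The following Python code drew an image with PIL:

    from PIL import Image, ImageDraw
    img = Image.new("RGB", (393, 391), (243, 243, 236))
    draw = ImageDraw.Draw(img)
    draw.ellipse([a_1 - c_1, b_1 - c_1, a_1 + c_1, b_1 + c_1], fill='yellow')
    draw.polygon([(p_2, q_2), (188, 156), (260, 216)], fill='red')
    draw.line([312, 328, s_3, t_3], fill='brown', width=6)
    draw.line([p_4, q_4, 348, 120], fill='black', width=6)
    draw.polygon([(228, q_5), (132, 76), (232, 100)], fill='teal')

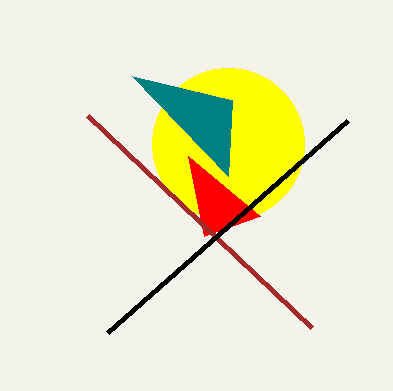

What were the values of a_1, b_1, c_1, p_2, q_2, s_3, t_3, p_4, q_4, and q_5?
a_1 = 228
b_1 = 144
c_1 = 76
p_2 = 204
q_2 = 236
s_3 = 88
t_3 = 116
p_4 = 108
q_4 = 332
q_5 = 176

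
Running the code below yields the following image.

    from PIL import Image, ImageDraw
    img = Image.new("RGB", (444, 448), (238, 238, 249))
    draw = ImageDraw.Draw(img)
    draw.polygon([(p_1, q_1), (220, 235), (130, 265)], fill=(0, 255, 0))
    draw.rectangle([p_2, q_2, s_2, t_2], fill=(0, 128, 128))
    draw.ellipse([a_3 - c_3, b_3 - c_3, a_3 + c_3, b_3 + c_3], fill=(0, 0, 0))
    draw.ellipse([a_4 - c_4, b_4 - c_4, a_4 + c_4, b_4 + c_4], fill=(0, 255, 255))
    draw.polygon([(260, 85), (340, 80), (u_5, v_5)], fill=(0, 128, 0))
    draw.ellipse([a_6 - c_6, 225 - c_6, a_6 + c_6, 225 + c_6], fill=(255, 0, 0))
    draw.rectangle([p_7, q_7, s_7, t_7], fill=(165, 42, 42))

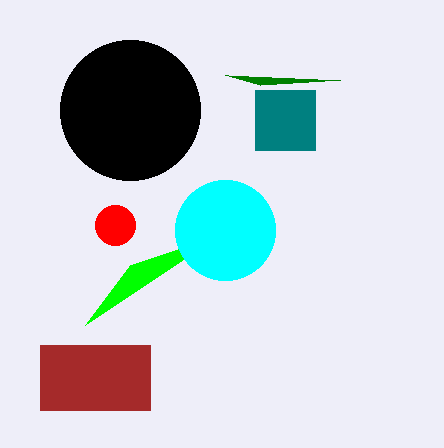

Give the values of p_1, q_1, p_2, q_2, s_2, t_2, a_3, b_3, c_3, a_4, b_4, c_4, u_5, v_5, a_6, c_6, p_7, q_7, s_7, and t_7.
p_1 = 85, q_1 = 325, p_2 = 255, q_2 = 90, s_2 = 315, t_2 = 150, a_3 = 130, b_3 = 110, c_3 = 70, a_4 = 225, b_4 = 230, c_4 = 50, u_5 = 225, v_5 = 75, a_6 = 115, c_6 = 20, p_7 = 40, q_7 = 345, s_7 = 150, t_7 = 410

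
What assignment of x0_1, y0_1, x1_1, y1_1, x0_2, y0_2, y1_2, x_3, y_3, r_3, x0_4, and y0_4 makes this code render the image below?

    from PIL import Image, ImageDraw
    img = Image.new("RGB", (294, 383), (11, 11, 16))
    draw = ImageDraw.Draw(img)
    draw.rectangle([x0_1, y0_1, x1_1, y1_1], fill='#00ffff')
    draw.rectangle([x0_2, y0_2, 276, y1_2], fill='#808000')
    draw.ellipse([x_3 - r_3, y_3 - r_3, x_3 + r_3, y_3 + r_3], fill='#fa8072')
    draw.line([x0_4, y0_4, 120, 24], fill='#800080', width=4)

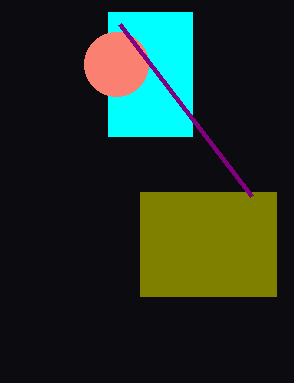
x0_1 = 108, y0_1 = 12, x1_1 = 192, y1_1 = 136, x0_2 = 140, y0_2 = 192, y1_2 = 296, x_3 = 116, y_3 = 64, r_3 = 32, x0_4 = 252, y0_4 = 196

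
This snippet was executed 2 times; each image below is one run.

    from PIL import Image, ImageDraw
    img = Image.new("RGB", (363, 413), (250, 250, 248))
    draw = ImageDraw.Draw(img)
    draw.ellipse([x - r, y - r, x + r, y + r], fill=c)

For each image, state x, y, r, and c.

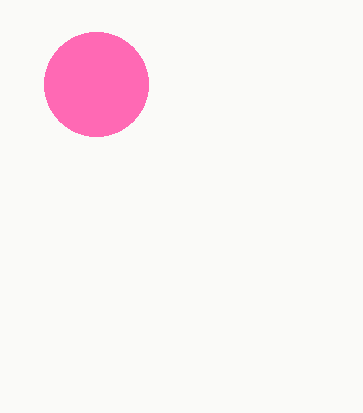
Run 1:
x = 96, y = 84, r = 52, c = 'hotpink'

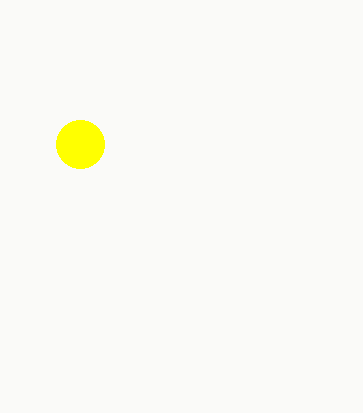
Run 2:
x = 80, y = 144, r = 24, c = 'yellow'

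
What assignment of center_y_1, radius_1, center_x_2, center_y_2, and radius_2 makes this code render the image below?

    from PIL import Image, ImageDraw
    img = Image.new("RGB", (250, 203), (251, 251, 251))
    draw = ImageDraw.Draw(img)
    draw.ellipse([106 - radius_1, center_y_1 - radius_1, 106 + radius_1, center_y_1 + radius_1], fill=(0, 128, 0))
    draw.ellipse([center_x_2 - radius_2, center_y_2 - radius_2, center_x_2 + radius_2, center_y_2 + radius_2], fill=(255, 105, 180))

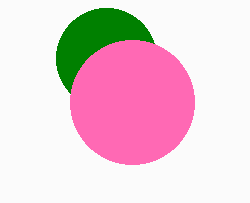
center_y_1 = 58; radius_1 = 50; center_x_2 = 132; center_y_2 = 102; radius_2 = 62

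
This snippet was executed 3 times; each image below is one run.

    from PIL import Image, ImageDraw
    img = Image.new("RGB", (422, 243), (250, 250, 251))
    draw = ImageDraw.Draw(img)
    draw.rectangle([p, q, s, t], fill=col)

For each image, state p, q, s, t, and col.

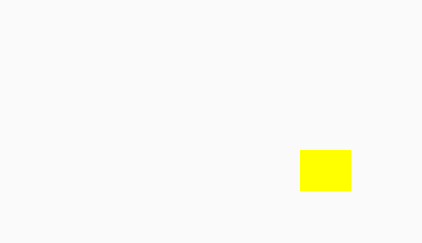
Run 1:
p = 300; q = 150; s = 350; t = 190; col = 'yellow'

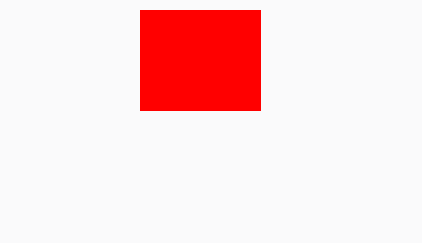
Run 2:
p = 140, q = 10, s = 260, t = 110, col = 'red'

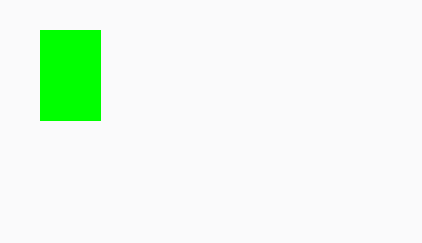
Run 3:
p = 40
q = 30
s = 100
t = 120
col = 'lime'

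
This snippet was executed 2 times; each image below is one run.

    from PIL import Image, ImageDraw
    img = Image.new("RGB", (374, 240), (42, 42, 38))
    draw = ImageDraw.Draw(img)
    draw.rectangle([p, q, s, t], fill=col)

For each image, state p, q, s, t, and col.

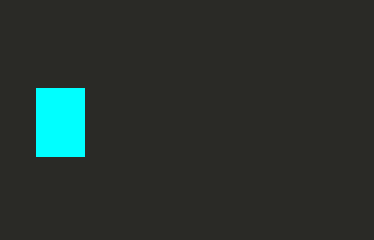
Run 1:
p = 36
q = 88
s = 84
t = 156
col = 'cyan'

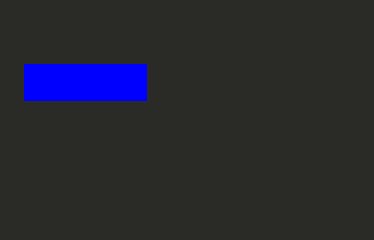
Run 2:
p = 24, q = 64, s = 146, t = 100, col = 'blue'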